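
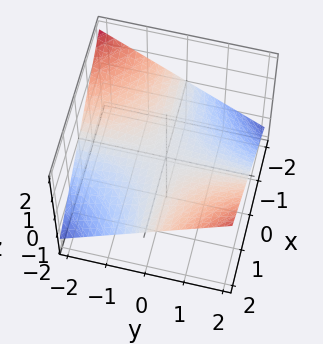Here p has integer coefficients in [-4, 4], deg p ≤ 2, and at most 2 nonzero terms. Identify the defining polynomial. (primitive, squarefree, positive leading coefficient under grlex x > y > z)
(a) The degree is 2 — a hyperbolic paraboloid; a quadric.
(b) Observable constraints: the visible x-axis segment lies entirely on the surface; one z-axis crossing is at z = 0; the visible y-axis segment lies entirely on the surface.
(c) Putting this together gives p.

x*y - 3*z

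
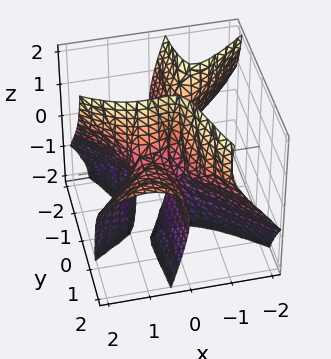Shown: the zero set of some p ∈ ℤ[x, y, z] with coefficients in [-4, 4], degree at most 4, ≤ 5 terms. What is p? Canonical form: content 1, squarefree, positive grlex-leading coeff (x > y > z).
2*x^3 - 2*x*y^2 + 3*x*y*z + y*z^2 - 2*x^2

(a) I count 2 distinct pieces. Treating them together as one polynomial.
(b) deg p = 3. No degree-2 surface has this shape.
(c) Reading off the gridlines: the visible z-axis segment lies entirely on the surface; the visible y-axis segment lies entirely on the surface; it meets the x-axis at x = 1 (among the integer gridlines).
(d) Solving for integer coefficients yields p as stated.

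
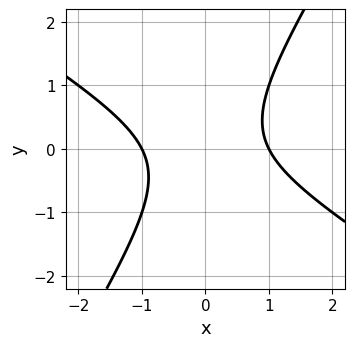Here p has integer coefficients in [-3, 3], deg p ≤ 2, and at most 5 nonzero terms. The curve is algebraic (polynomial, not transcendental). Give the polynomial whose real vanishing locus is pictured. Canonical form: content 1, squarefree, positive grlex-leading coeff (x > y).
First, the degree is 2 — a generic line meets the curve in up to 2 points.
Then, observable constraints: it misses every integer gridline on the y-axis; the x-axis gridline crossings are at x ∈ {-1, 1}.
Finally, solving for integer coefficients yields p as stated.

x^2 + x*y - y^2 - 1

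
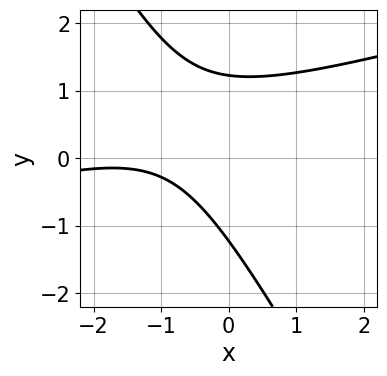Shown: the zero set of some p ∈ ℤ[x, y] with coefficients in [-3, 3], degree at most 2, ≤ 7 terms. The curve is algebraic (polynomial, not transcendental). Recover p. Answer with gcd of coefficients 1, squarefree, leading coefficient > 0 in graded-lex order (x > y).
(a) deg p = 2.
(b) Observable constraints: no x-intercept at any integer in the box.
(c) The integer polynomial consistent with all of this is the stated p.

x^2 - 3*x*y - 2*y^2 + 3*x + 3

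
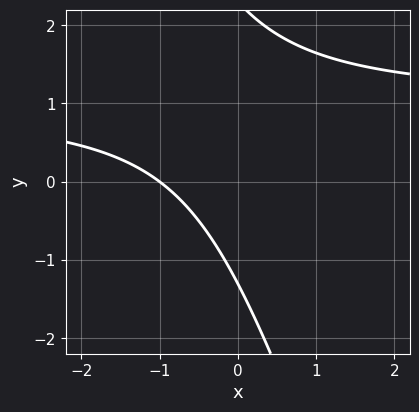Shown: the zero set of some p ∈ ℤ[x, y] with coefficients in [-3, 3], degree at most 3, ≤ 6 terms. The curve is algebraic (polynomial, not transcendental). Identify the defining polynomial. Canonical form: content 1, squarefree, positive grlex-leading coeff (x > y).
3*x*y + y^2 - 3*x - y - 3

deg p = 2. A generic line meets the curve in up to 2 points.
From the axis intercepts and sections: it meets the x-axis at x = -1 (among the integer gridlines).
The integer polynomial consistent with all of this is the stated p.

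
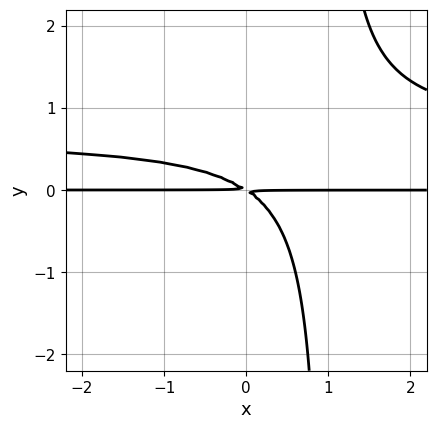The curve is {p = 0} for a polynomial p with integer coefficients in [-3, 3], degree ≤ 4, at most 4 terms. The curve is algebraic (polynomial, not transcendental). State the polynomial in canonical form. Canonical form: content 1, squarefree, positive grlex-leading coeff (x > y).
(a) deg p = 3.
(b) Checking where it meets the axes: every point of the x-axis in the box is on the curve.
(c) Fitting integer coefficients to these (and the overall shape) gives p.

3*x*y^2 - 2*x*y - 3*y^2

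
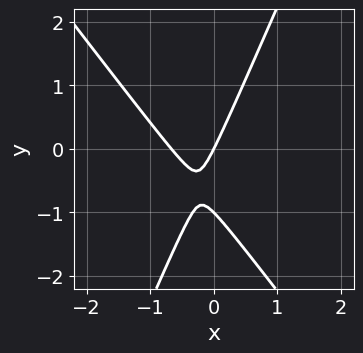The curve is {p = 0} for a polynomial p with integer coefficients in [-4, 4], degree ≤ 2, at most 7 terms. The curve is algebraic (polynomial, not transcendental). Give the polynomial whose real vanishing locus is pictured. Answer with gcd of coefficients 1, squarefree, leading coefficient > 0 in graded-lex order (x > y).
3*x^2 + x*y - y^2 + 2*x - y

1. deg p = 2. No degree-1 curve has this shape.
2. From the visible intercepts: among the integer gridlines, it crosses the y-axis at y ∈ {-1, 0}; it meets the x-axis at x = 0 (among the integer gridlines).
3. Putting this together gives p.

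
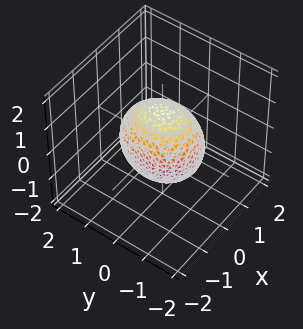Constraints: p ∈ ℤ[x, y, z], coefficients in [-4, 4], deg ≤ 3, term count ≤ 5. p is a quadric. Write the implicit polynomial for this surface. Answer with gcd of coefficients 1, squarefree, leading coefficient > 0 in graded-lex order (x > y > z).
3*x^2 + 2*y^2 + 2*z^2 - 3

1. The degree is 2 — a closed, bounded, convex surface; a quadric.
2. Symmetries: mirror symmetry x ↦ −x ⇒ only even powers of x; the z ↦ −z reflection is a symmetry, so z appears only in even powers; the y ↦ −y reflection is a symmetry, so y appears only in even powers.
3. Checking where it meets the axes: the x-axis gridline crossings are at x ∈ {-1, 1}.
4. Together with the visible shape, these determine p as stated.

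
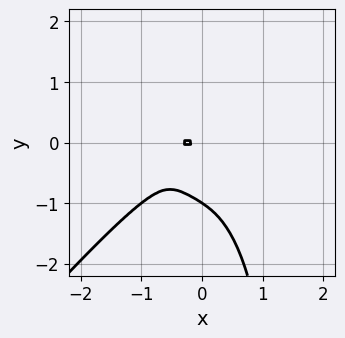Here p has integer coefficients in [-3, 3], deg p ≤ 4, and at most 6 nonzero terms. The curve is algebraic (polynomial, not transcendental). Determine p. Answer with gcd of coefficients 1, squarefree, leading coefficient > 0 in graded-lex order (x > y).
3*x^4 - 2*x*y^3 + x^3 + 3*y^3 + 3*y^2

First, degree: a generic line meets the curve in up to 4 points, so deg p = 4.
Next, checking where it meets the axes: among the integer gridlines, it crosses the y-axis at y ∈ {-1, 0}; it crosses the x-axis at the gridline x = 0.
Finally, these observations pin down the coefficients.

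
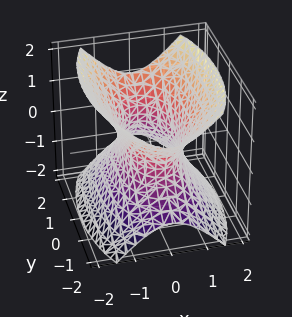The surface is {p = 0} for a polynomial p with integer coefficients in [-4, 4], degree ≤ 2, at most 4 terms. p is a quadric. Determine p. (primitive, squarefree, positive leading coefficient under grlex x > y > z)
3*x^2 + y^2 - 2*z^2 - 2

1. Degree: one connected sheet with a waist; a quadric, so deg p = 2.
2. Symmetries: it's symmetric under y → −y, forcing even powers of y; mirror symmetry z ↦ −z ⇒ only even powers of z; mirror symmetry x ↦ −x ⇒ only even powers of x.
3. From the axis intercepts and sections: the surface avoids every integer z-axis point in the box.
4. Assembling these constraints gives the stated polynomial.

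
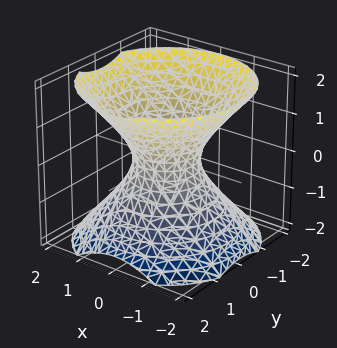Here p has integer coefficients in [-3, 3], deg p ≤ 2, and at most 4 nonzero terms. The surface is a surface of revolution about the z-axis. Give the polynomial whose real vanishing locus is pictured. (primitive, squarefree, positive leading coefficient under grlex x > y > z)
First, degree: a generic line meets the surface in up to 2 points, so deg p = 2.
Then, symmetries: the z-axis is an axis of rotation, so x and y enter only as x² + y².
Next, checking where it meets the axes: a circular section at z = 0 has radius between 0 and 1; the surface avoids every integer z-axis point in the box.
Finally, fitting integer coefficients to these (and the overall shape) gives p.

3*x^2 + 3*y^2 - 3*z^2 - 2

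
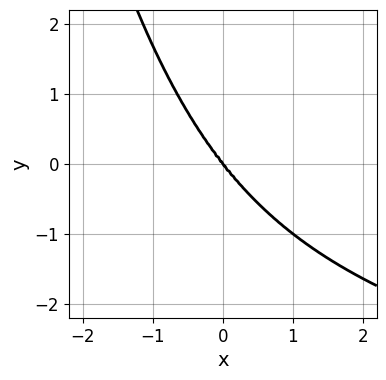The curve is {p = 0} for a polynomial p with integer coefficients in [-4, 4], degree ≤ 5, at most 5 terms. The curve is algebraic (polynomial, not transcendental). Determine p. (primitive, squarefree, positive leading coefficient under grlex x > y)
2*x^2*y^2 - 3*x^3 - 2*x*y^2 - 3*y^3

First, deg p = 4. The shape is more complex than any degree-3 curve.
Next, from the visible intercepts: it crosses the y-axis at the gridline y = 0; one x-axis crossing is at x = 0.
Finally, the integer polynomial consistent with all of this is the stated p.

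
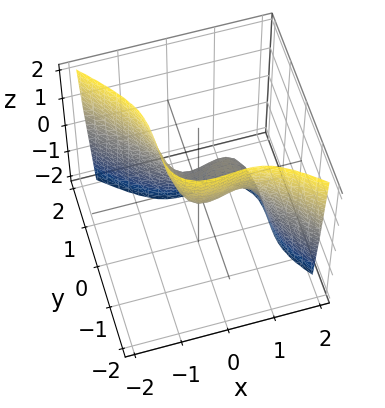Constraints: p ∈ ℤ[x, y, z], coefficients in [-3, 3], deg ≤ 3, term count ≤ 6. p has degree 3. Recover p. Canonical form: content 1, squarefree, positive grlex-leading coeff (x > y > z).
3*x^3 + 3*y^3 - 3*x^2 + 2*z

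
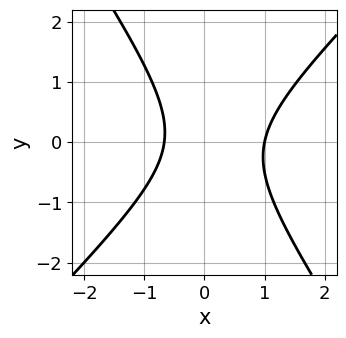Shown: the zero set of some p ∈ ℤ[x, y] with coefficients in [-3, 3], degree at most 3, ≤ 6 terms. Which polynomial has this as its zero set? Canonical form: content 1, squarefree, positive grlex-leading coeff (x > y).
(a) The degree is 2 — no degree-1 curve has this shape.
(b) Reading off the gridlines: it misses every integer gridline on the y-axis; it meets the x-axis at x = 1 (among the integer gridlines).
(c) The integer polynomial consistent with all of this is the stated p.

3*x^2 - x*y - 2*y^2 - x - 2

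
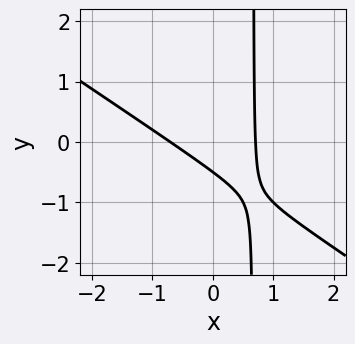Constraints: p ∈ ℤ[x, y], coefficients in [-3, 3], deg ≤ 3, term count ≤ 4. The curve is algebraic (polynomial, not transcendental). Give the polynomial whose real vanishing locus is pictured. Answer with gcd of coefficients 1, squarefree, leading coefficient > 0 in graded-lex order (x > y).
First, degree: no degree-1 curve has this shape, so deg p = 2.
Finally, the integer polynomial consistent with all of this is the stated p.

2*x^2 + 3*x*y - 2*y - 1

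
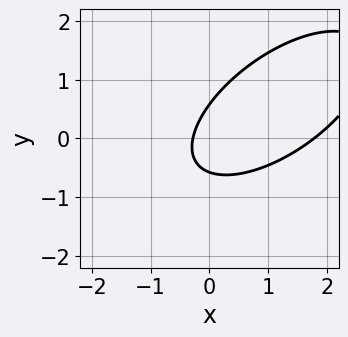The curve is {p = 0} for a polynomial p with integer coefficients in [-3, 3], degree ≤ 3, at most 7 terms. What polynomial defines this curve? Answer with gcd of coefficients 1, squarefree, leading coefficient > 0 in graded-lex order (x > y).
1. The degree is 2 — the shape is more complex than any degree-1 curve.
2. Putting this together gives p.

2*x^2 - 3*x*y + 3*y^2 - 3*x - 1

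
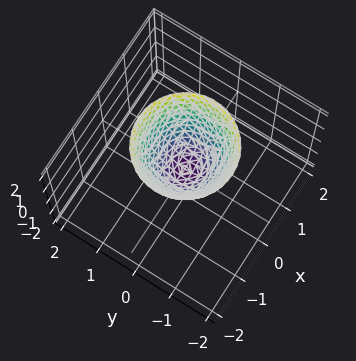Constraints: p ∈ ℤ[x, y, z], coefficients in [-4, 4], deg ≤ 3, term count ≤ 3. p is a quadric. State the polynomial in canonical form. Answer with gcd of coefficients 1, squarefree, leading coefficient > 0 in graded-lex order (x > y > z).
3*x^2 + 3*y^2 - 2*z

(a) The degree is 2 — a single bowl opening along one axis; a quadric.
(b) Symmetries: the z-axis is an axis of rotation, so x and y enter only as x² + y².
(c) Checking where it meets the axes: it crosses the x-axis at the gridline x = 0; a circular section at z = 1 has radius between 0 and 1; it meets the z-axis at z = 0 (among the integer gridlines); it crosses the y-axis at the gridline y = 0.
(d) Solving for integer coefficients yields p as stated.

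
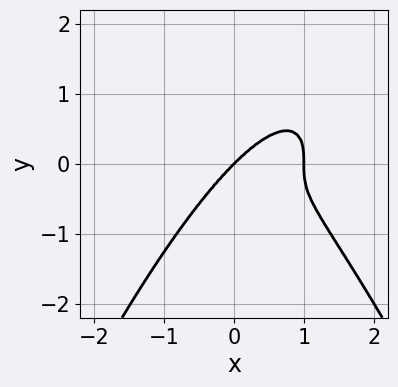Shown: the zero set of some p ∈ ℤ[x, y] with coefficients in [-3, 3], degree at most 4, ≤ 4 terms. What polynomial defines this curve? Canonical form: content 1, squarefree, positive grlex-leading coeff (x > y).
x^4 - x^3 + y^3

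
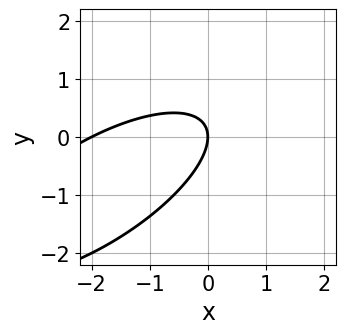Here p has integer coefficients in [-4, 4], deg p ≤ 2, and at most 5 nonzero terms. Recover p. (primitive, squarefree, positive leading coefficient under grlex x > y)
First, the degree is 2 — no degree-1 curve has this shape.
Next, observable constraints: it meets the y-axis at y = 0 (among the integer gridlines); the x-axis gridline crossings are at x ∈ {-2, 0}.
Finally, solving for integer coefficients yields p as stated.

x^2 - 2*x*y + 2*y^2 + 2*x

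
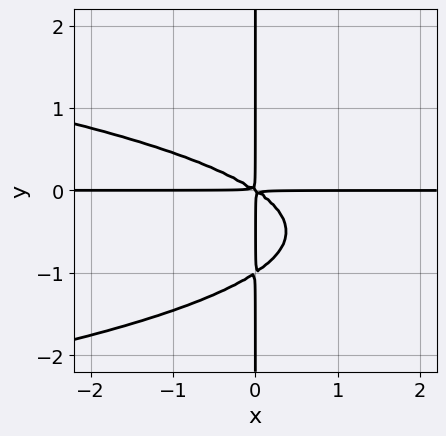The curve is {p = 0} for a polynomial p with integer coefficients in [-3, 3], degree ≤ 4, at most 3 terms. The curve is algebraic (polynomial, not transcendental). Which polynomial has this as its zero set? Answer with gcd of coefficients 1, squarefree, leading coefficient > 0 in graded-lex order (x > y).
3*x*y^3 + 2*x^2*y + 3*x*y^2

First, the degree is 4 — the shape is more complex than any degree-3 curve.
Next, against the integer gridlines: every point of the x-axis in the box is on the curve; every point of the y-axis in the box is on the curve.
Finally, the integer polynomial consistent with all of this is the stated p.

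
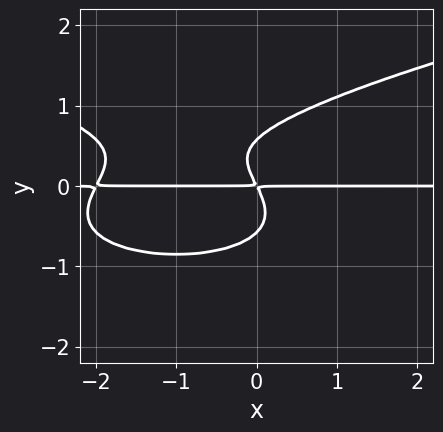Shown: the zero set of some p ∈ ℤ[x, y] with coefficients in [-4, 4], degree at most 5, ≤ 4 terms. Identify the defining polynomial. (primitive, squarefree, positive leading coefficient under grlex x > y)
3*y^4 - x^2*y - 2*x*y - y^2

Degree: a generic line meets the curve in up to 4 points, so deg p = 4.
From the axis intercepts and sections: the visible x-axis segment lies entirely on the curve.
Fitting integer coefficients to these (and the overall shape) gives p.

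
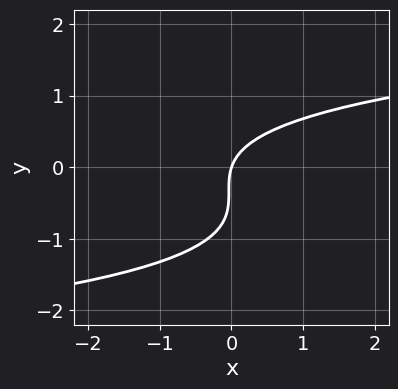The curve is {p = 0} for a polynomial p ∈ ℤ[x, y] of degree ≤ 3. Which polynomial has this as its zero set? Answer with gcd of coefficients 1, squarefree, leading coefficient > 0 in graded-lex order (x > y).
3*y^3 + 3*y^2 - 3*x + y

1. deg p = 3. No degree-2 curve has this shape.
2. Observable constraints: one y-axis crossing is at y = 0; one x-axis crossing is at x = 0.
3. The integer polynomial consistent with all of this is the stated p.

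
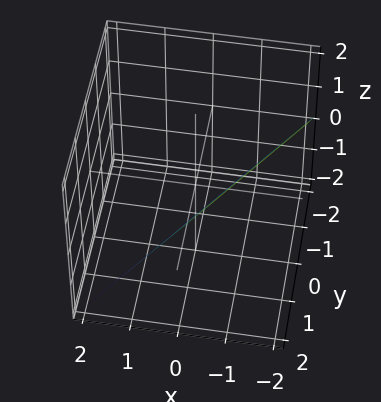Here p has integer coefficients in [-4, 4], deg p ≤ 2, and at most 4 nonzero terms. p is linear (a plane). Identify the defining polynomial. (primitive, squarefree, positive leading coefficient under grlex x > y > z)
3*x - 2*y + 2*z + 2

1. Degree: the surface is flat (a plane), so deg p = 1.
2. Reading off the gridlines: one z-axis crossing is at z = -1; it meets the y-axis at y = 1 (among the integer gridlines).
3. Assembling these constraints gives the stated polynomial.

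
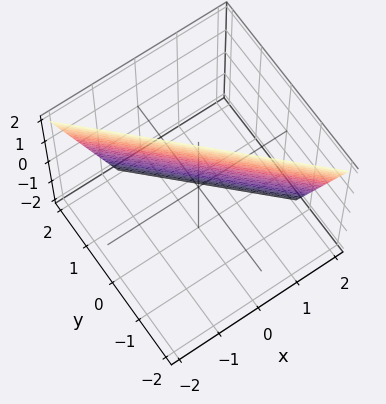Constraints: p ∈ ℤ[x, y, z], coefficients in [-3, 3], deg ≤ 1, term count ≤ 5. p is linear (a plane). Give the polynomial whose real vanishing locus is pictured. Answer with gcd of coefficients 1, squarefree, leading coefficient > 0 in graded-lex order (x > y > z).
1. Degree: every cross-section is a straight line — this is a plane, so deg p = 1.
2. Reading off the gridlines: one z-axis crossing is at z = 2.
3. Matching integer coefficients to the picture gives p.

3*x + 3*y + z - 2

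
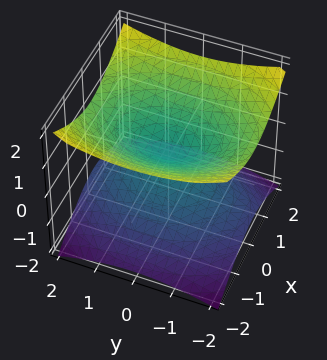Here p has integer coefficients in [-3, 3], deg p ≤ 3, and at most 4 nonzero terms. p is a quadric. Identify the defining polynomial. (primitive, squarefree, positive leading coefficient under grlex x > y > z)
First, deg p = 2.
Then, symmetries: the x ↦ −x reflection is a symmetry, so x appears only in even powers; it's symmetric under y → −y, forcing even powers of y; it's symmetric under z → −z, forcing even powers of z.
Next, from the visible intercepts: one z-axis crossing is at z = 0; one x-axis crossing is at x = 0; it crosses the y-axis at the gridline y = 0.
Finally, assembling these constraints gives the stated polynomial.

2*x^2 + y^2 - 3*z^2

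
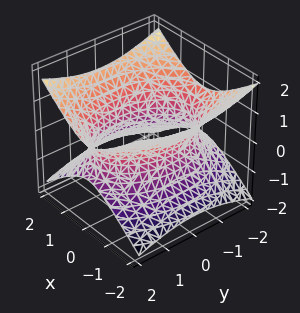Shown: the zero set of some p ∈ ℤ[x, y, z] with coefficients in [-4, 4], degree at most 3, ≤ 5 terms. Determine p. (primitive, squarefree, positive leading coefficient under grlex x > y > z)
2*x^2 + y^2 - 3*z^2 - 3

First, the degree is 2 — an hourglass — one-sheet hyperboloid; a quadric.
Next, symmetries: mirror symmetry z ↦ −z ⇒ only even powers of z; mirror symmetry y ↦ −y ⇒ only even powers of y; mirror symmetry x ↦ −x ⇒ only even powers of x.
Then, checking where it meets the axes: it misses every integer gridline on the z-axis.
Finally, together with the visible shape, these determine p as stated.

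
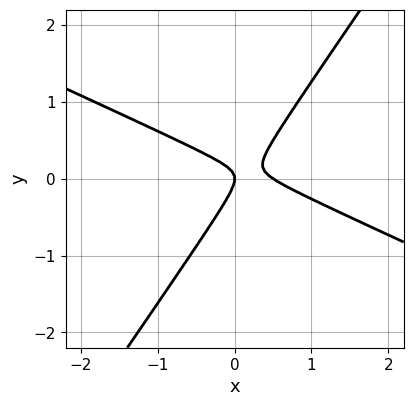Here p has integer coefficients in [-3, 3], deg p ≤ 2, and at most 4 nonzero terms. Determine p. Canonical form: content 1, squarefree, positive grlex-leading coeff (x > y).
1. Degree: no degree-1 curve has this shape, so deg p = 2.
2. Against the integer gridlines: one x-axis crossing is at x = 0; one y-axis crossing is at y = 0.
3. Putting this together gives p.

2*x^2 + 3*x*y - 3*y^2 - x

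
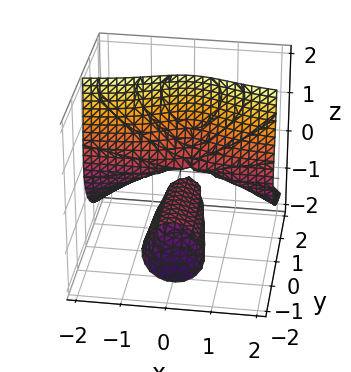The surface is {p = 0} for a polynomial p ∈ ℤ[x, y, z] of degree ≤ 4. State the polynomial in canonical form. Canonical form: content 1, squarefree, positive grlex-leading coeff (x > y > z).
There are 2 components.
deg p = 3.
Checking where it meets the axes: every point of the x-axis in the box is on the surface; every point of the y-axis in the box is on the surface.
Assembling these constraints gives the stated polynomial.

3*x^2*y + z^3 - x*y + 3*y*z - 3*z^2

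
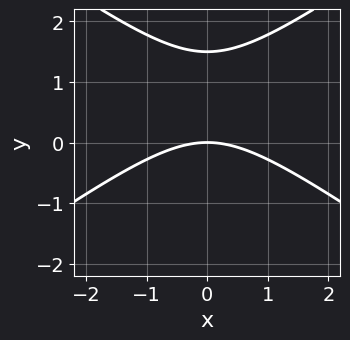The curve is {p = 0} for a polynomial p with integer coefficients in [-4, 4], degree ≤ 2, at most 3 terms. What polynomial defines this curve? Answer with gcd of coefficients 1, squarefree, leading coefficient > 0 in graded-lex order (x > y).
First, degree: no degree-1 curve has this shape, so deg p = 2.
Next, symmetries: the x ↦ −x reflection is a symmetry, so x appears only in even powers.
Next, reading off the gridlines: it crosses the x-axis at the gridline x = 0; it crosses the y-axis at the gridline y = 0.
Finally, together with the visible shape, these determine p as stated.

x^2 - 2*y^2 + 3*y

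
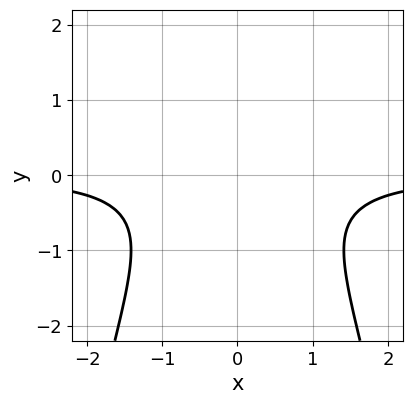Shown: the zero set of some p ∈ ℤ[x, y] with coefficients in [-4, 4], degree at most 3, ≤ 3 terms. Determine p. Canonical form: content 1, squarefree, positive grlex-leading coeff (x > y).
x^2*y + y^2 + 1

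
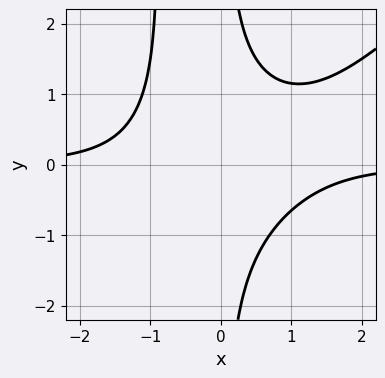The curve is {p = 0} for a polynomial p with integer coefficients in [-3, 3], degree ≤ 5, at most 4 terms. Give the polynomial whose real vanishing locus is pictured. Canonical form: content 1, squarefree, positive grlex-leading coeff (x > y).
deg p = 4. The shape is more complex than any degree-3 curve.
Checking where it meets the axes: no y-intercept at any integer in the box; it misses every integer gridline on the x-axis.
Putting this together gives p.

2*x^3*y - 2*x^2*y^2 - 2*x*y^2 + 3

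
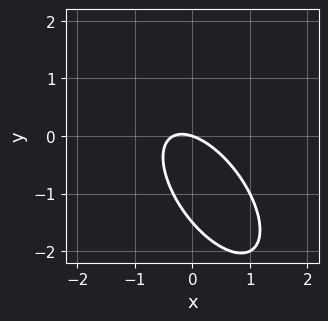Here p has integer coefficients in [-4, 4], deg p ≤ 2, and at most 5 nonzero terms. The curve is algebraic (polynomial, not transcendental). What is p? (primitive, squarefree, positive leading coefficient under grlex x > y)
The degree is 2 — the shape is more complex than any degree-1 curve.
Reading off the gridlines: one y-axis crossing is at y = 0; one x-axis crossing is at x = 0.
Putting this together gives p.

3*x^2 + 3*x*y + 2*y^2 + x + 3*y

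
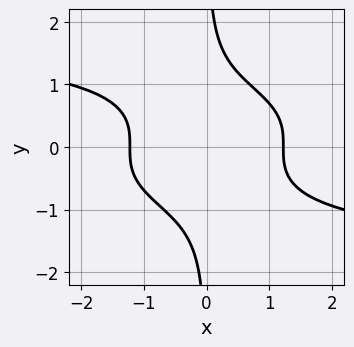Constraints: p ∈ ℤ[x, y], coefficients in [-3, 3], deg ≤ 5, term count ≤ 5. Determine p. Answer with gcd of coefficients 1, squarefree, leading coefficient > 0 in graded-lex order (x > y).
First, degree: the shape is more complex than any degree-3 curve, so deg p = 4.
Then, against the integer gridlines: it misses every integer gridline on the y-axis.
Finally, matching integer coefficients to the picture gives p.

3*x*y^3 + 2*x^2 - 3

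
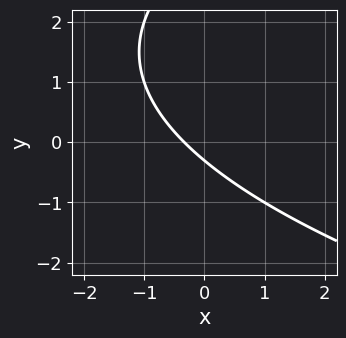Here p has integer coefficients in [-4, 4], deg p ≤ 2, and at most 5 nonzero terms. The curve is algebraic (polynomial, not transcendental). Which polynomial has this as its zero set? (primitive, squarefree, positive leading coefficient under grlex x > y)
y^2 - 3*x - 3*y - 1

1. deg p = 2. The shape is more complex than any degree-1 curve.
2. Matching integer coefficients to the picture gives p.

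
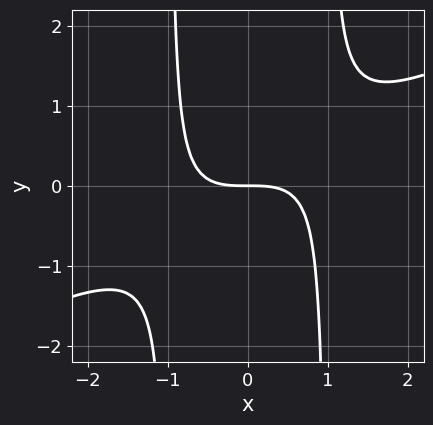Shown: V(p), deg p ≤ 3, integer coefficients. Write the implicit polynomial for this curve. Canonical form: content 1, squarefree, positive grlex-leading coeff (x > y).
1. Degree: a generic line meets the curve in up to 3 points, so deg p = 3.
2. Against the integer gridlines: it meets the y-axis at y = 0 (among the integer gridlines); one x-axis crossing is at x = 0.
3. Together with the visible shape, these determine p as stated.

x^3 - 2*x^2*y + 2*y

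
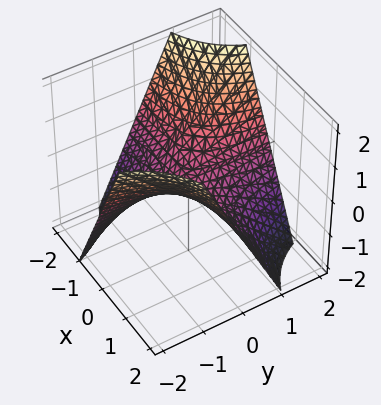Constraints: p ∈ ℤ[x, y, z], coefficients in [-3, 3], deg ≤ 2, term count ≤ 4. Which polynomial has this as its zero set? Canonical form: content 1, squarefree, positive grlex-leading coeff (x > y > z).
x*y + z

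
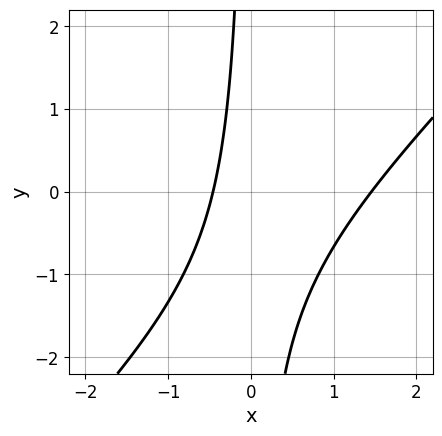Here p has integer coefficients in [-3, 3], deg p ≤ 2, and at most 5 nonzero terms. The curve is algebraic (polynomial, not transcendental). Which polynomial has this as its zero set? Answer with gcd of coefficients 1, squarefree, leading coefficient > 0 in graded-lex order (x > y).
3*x^2 - 3*x*y - 3*x - 2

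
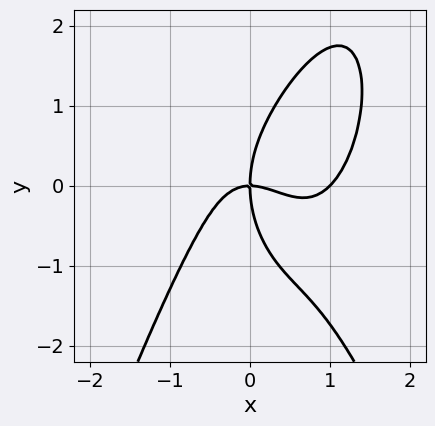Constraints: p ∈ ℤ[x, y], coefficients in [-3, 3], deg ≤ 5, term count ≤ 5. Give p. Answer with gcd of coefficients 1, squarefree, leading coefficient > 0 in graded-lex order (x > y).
1. The degree is 4 — the shape is more complex than any degree-3 curve.
2. Checking where it meets the axes: the x-axis gridline crossings are at x ∈ {0, 1}; one y-axis crossing is at y = 0.
3. Putting this together gives p.

3*x^4 - 3*x^3 + y^3 - 3*x*y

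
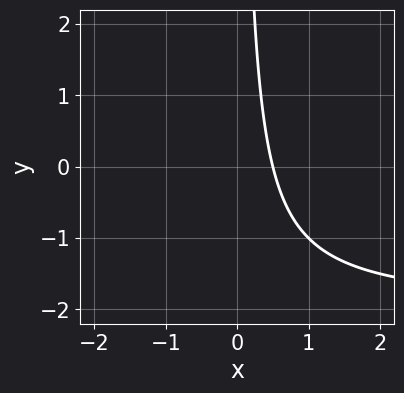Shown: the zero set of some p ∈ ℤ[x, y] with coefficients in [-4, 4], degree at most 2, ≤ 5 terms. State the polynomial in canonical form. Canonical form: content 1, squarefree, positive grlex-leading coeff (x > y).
x*y + 2*x - 1

Degree: the shape is more complex than any degree-1 curve, so deg p = 2.
From the axis intercepts and sections: no y-intercept at any integer in the box.
Assembling these constraints gives the stated polynomial.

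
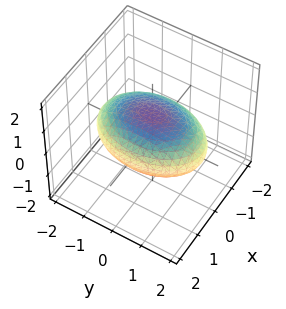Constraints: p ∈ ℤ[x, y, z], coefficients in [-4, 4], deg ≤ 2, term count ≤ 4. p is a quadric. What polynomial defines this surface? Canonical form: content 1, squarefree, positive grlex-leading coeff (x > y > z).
2*x^2 + y^2 + 3*z^2 - 3

1. deg p = 2.
2. Symmetries: it's symmetric under x → −x, forcing even powers of x; it's symmetric under y → −y, forcing even powers of y; the z ↦ −z reflection is a symmetry, so z appears only in even powers.
3. Against the integer gridlines: the z-axis gridline crossings are at z ∈ {-1, 1}.
4. These observations pin down the coefficients.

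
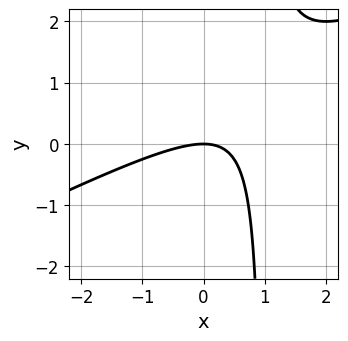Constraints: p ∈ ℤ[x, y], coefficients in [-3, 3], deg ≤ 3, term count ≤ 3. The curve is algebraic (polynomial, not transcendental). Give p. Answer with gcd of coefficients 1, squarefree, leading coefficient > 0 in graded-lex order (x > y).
x^2 - 2*x*y + 2*y

(a) deg p = 2.
(b) From the visible intercepts: it meets the y-axis at y = 0 (among the integer gridlines); one x-axis crossing is at x = 0.
(c) Together with the visible shape, these determine p as stated.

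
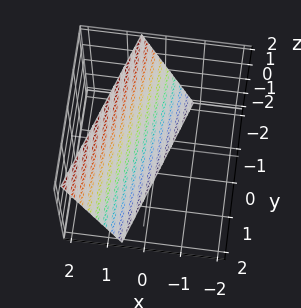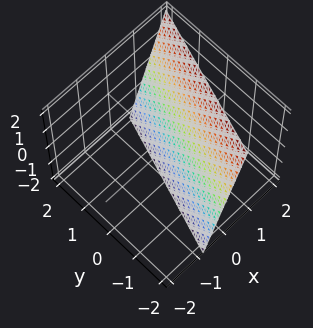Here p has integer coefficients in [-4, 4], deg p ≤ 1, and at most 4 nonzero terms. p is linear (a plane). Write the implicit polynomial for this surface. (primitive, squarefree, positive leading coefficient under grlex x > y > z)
3*x - y - z - 2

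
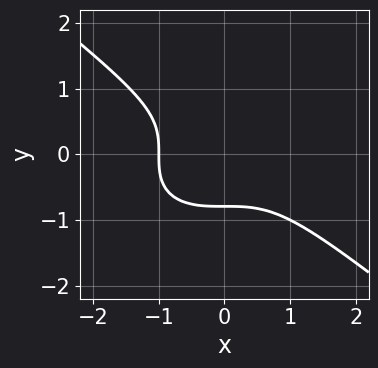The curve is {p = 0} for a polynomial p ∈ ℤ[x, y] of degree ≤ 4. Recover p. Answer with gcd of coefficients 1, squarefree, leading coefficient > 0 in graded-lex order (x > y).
x^3 + 2*y^3 + 1

First, the degree is 3 — no degree-2 curve has this shape.
Next, observable constraints: it crosses the x-axis at the gridline x = -1.
Finally, putting this together gives p.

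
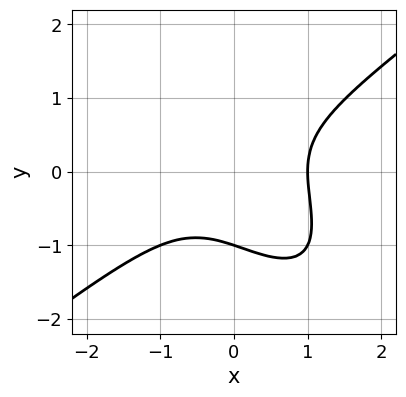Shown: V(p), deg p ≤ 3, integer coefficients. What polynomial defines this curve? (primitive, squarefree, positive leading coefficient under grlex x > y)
The degree is 3 — the shape is more complex than any degree-2 curve.
From the axis intercepts and sections: it crosses the x-axis at the gridline x = 1; it crosses the y-axis at the gridline y = -1.
Together with the visible shape, these determine p as stated.

x^3 - x*y^2 - y^3 - 1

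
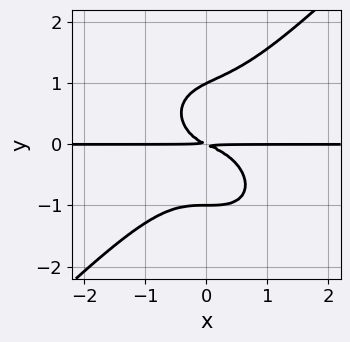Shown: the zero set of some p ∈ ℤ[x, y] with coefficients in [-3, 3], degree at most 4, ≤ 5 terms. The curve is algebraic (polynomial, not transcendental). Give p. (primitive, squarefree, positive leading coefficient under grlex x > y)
First, degree: a generic line meets the curve in up to 4 points, so deg p = 4.
Then, observable constraints: the visible x-axis segment lies entirely on the curve; the y-axis gridline crossings are at y ∈ {-1, 1}.
Finally, matching integer coefficients to the picture gives p.

2*x^3*y - 2*y^4 + x*y^2 + x*y + 2*y^2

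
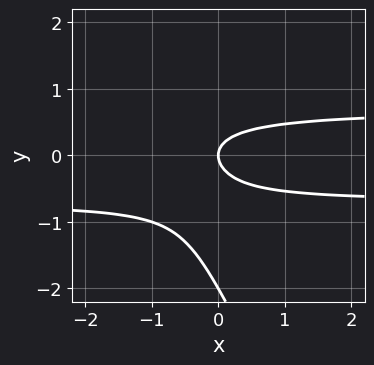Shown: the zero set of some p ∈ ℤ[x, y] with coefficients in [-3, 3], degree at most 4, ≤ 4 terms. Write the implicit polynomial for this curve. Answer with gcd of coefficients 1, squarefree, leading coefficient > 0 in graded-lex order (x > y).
1. The degree is 3 — no degree-2 curve has this shape.
2. Checking where it meets the axes: the y-axis gridline crossings are at y ∈ {-2, 0}; it meets the x-axis at x = 0 (among the integer gridlines).
3. Fitting integer coefficients to these (and the overall shape) gives p.

2*x*y^2 + y^3 + 2*y^2 - x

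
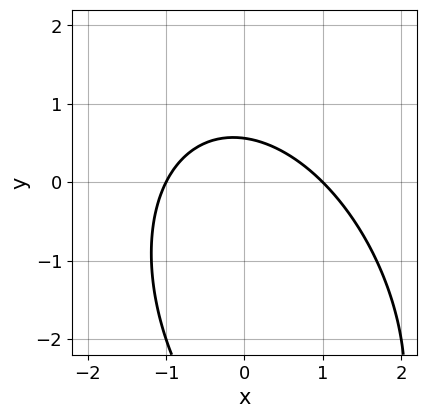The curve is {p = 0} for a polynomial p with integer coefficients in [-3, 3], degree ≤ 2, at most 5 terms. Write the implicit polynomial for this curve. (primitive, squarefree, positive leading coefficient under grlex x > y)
2*x^2 + x*y + y^2 + 3*y - 2

deg p = 2. A generic line meets the curve in up to 2 points.
Checking where it meets the axes: the x-axis gridline crossings are at x ∈ {-1, 1}.
The integer polynomial consistent with all of this is the stated p.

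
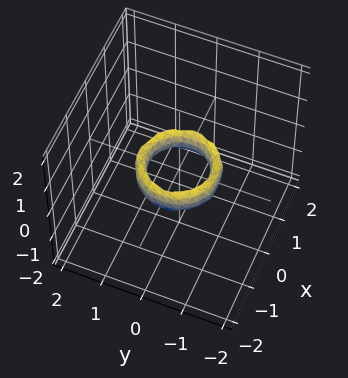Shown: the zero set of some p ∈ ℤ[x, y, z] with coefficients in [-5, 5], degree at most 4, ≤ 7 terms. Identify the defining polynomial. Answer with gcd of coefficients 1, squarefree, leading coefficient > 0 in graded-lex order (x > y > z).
2*x^4 + 4*x^2*y^2 + 2*y^4 - 3*x^2 - 3*y^2 + z^2 + 1

(a) The degree is 4 — a generic line meets the surface in up to 4 points.
(b) Symmetries: every cross-section ⟂ z is a circle, so x, y appear only via x² + y².
(c) From the visible intercepts: a circular section at z = 0 has radius between 0 and 1; the y-axis gridline crossings are at y ∈ {-1, 1}.
(d) These observations pin down the coefficients.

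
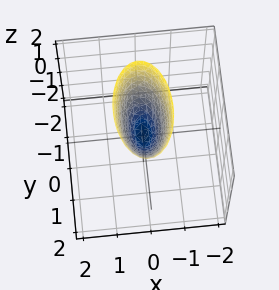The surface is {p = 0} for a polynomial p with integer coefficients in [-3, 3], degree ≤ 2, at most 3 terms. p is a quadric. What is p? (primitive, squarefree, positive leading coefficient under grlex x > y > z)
1. Degree: a paraboloid; a quadric, so deg p = 2.
2. Symmetries: mirror symmetry y ↦ −y ⇒ only even powers of y; the x ↦ −x reflection is a symmetry, so x appears only in even powers.
3. Reading off the gridlines: one z-axis crossing is at z = 0; one x-axis crossing is at x = 0; it crosses the y-axis at the gridline y = 0.
4. Fitting integer coefficients to these (and the overall shape) gives p.

3*x^2 + y^2 - z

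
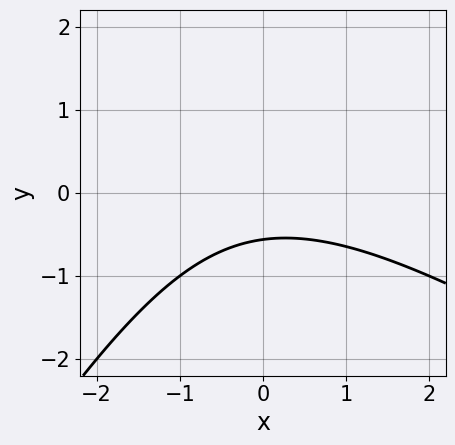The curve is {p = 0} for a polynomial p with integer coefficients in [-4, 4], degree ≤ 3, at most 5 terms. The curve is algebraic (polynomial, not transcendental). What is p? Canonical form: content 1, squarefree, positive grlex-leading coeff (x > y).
x^2 + x*y - y^2 + 3*y + 2

The degree is 2 — a generic line meets the curve in up to 2 points.
Reading off the gridlines: it misses every integer gridline on the x-axis.
Together with the visible shape, these determine p as stated.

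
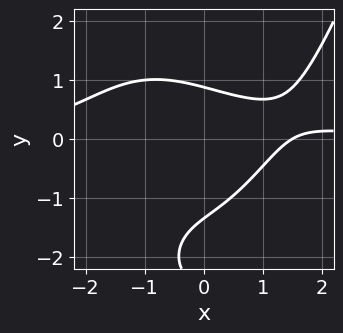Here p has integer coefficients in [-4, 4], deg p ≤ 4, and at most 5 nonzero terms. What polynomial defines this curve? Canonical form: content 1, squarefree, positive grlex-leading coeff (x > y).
1. deg p = 4. No degree-3 curve has this shape.
2. Solving for integer coefficients yields p as stated.

x^3*y - y^3 - 3*y^2 - 2*x + 3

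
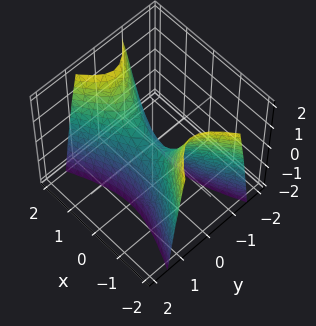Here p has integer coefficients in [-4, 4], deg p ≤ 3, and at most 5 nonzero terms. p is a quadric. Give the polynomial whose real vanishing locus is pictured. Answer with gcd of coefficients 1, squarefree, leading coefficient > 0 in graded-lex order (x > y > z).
1. Degree: a saddle surface; a quadric, so deg p = 2.
2. Symmetries: it's symmetric under x → −x, forcing even powers of x; the y ↦ −y reflection is a symmetry, so y appears only in even powers.
3. Reading off the gridlines: it crosses the z-axis at the gridline z = 0; it crosses the x-axis at the gridline x = 0; one y-axis crossing is at y = 0.
4. Solving for integer coefficients yields p as stated.

x^2 - 3*y^2 - z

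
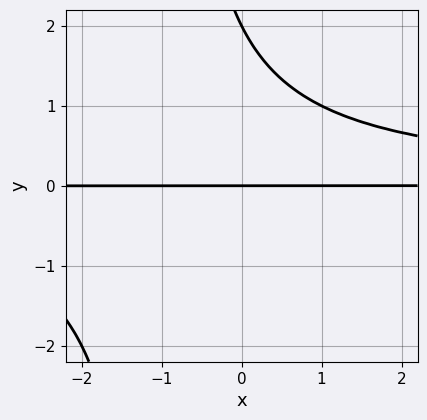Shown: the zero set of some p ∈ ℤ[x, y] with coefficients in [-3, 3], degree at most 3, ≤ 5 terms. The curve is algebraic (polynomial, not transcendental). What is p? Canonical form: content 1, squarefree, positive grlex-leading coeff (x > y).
Degree: a generic line meets the curve in up to 3 points, so deg p = 3.
Reading off the gridlines: the visible x-axis segment lies entirely on the curve; the y-axis gridline crossings are at y ∈ {0, 2}.
Solving for integer coefficients yields p as stated.

x*y^2 + y^2 - 2*y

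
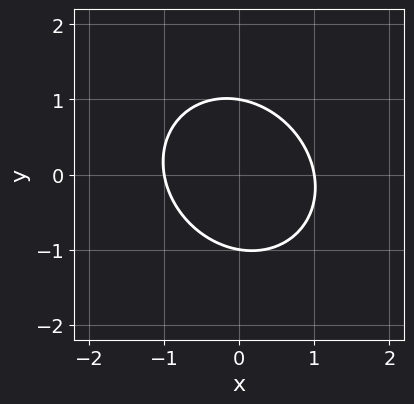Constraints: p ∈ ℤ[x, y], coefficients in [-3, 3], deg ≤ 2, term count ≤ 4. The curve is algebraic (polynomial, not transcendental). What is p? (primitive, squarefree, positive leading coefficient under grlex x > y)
(a) Degree: the shape is more complex than any degree-1 curve, so deg p = 2.
(b) Observable constraints: among the integer gridlines, it crosses the x-axis at x ∈ {-1, 1}; among the integer gridlines, it crosses the y-axis at y ∈ {-1, 1}.
(c) Matching integer coefficients to the picture gives p.

3*x^2 + x*y + 3*y^2 - 3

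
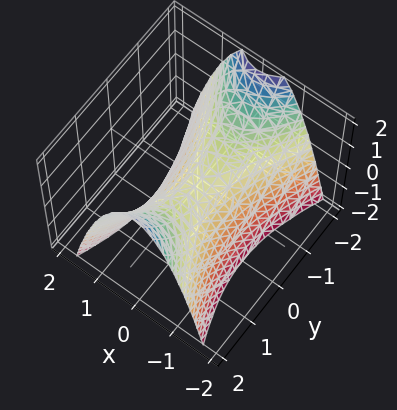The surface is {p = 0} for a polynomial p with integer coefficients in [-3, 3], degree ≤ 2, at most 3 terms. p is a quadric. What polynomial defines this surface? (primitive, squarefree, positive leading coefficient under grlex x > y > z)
First, degree: a saddle surface; a quadric, so deg p = 2.
Then, symmetries: mirror symmetry x ↦ −x ⇒ only even powers of x; it's symmetric under y → −y, forcing even powers of y.
Next, from the visible intercepts: it crosses the z-axis at the gridline z = 0; it meets the x-axis at x = 0 (among the integer gridlines).
Finally, together with the visible shape, these determine p as stated.

3*x^2 - y^2 + 2*z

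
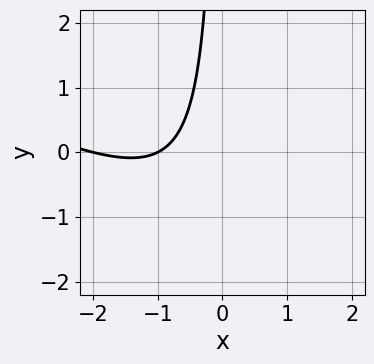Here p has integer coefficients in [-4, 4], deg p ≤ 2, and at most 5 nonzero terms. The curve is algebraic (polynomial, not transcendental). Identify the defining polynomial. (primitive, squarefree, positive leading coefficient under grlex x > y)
deg p = 2. No degree-1 curve has this shape.
From the axis intercepts and sections: no y-intercept at any integer in the box; among the integer gridlines, it crosses the x-axis at x ∈ {-2, -1}.
These observations pin down the coefficients.

x^2 + 2*x*y + 3*x + 2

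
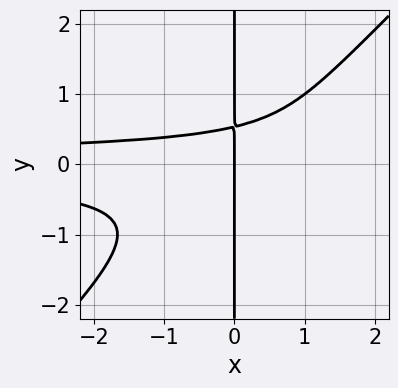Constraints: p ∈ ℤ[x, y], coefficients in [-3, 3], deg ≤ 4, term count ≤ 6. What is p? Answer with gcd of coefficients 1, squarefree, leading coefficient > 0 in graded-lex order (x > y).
The degree is 4 — a generic line meets the curve in up to 4 points.
From the axis intercepts and sections: the visible y-axis segment lies entirely on the curve; it crosses the x-axis at the gridline x = 0.
Solving for integer coefficients yields p as stated.

3*x^2*y^2 - 3*x*y^3 - x*y + x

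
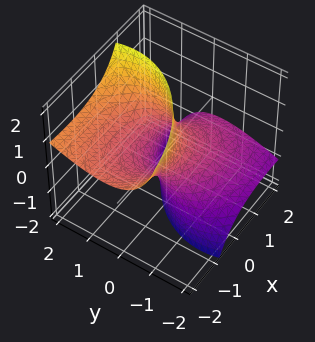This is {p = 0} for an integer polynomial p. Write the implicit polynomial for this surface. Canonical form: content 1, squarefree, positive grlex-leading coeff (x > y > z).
1. Degree: the shape is more complex than any degree-1 surface, so deg p = 2.
2. Checking where it meets the axes: the x-axis gridline crossings are at x ∈ {-1, 1}; the surface avoids every integer z-axis point in the box.
3. Together with the visible shape, these determine p as stated.

x^2 + 3*x*z + 2*y^2 - 3*y*z - 1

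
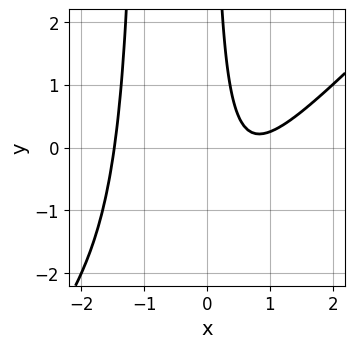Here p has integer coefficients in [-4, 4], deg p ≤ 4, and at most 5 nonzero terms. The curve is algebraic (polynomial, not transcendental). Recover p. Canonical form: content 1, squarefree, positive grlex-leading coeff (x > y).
(a) Degree: the shape is more complex than any degree-2 curve, so deg p = 3.
(b) Reading off the gridlines: no y-intercept at any integer in the box.
(c) Assembling these constraints gives the stated polynomial.

2*x^3 - 2*x^2*y - 2*x*y - 3*x + 2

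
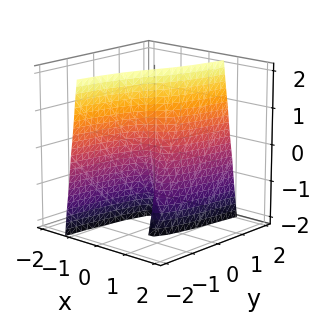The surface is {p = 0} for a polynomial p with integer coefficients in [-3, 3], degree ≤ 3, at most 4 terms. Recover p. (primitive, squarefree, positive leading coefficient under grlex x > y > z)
3*x^3 + x*z - y

First, the degree is 3 — the shape is more complex than any degree-2 surface.
Next, against the integer gridlines: it meets the x-axis at x = 0 (among the integer gridlines); every point of the z-axis in the box is on the surface.
Finally, solving for integer coefficients yields p as stated.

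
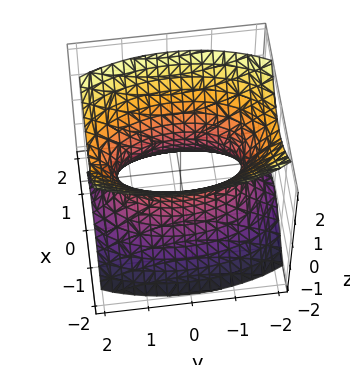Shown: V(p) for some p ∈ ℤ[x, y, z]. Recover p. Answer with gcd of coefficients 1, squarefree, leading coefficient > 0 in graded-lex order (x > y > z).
deg p = 2. One connected sheet with a waist; a quadric.
Symmetries: it's symmetric under z → −z, forcing even powers of z; the x ↦ −x reflection is a symmetry, so x appears only in even powers; the y ↦ −y reflection is a symmetry, so y appears only in even powers.
Reading off the gridlines: it misses every integer gridline on the z-axis.
Fitting integer coefficients to these (and the overall shape) gives p.

3*x^2 + y^2 - 2*z^2 - 2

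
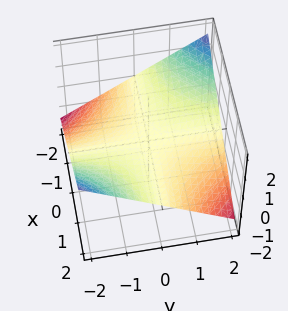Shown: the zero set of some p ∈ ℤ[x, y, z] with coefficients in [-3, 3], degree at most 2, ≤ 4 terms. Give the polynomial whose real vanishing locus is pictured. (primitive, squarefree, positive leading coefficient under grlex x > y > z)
x*y + 3*z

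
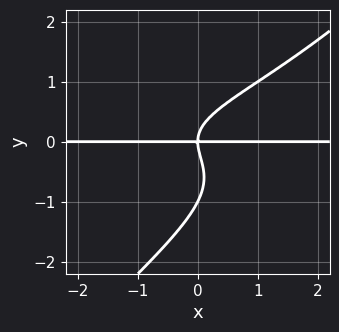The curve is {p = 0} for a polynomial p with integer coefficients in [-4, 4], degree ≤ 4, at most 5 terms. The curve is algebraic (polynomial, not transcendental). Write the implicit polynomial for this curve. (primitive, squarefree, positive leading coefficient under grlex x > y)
The degree is 4 — no degree-3 curve has this shape.
Against the integer gridlines: among the integer gridlines, it crosses the y-axis at y ∈ {-1, 0}; every point of the x-axis in the box is on the curve.
Fitting integer coefficients to these (and the overall shape) gives p.

x*y^3 - y^4 - y^3 + x*y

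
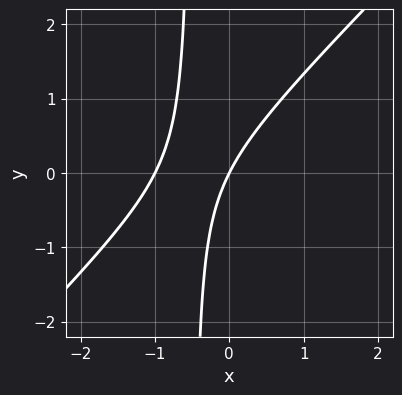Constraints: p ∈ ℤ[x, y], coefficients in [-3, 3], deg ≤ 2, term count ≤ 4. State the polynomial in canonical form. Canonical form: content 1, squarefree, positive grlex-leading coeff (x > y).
2*x^2 - 2*x*y + 2*x - y

(a) Degree: a generic line meets the curve in up to 2 points, so deg p = 2.
(b) Against the integer gridlines: the x-axis gridline crossings are at x ∈ {-1, 0}; it crosses the y-axis at the gridline y = 0.
(c) The integer polynomial consistent with all of this is the stated p.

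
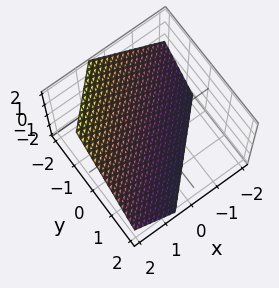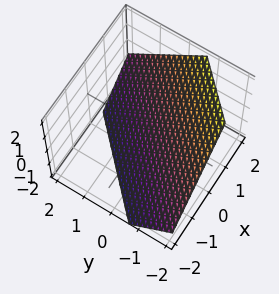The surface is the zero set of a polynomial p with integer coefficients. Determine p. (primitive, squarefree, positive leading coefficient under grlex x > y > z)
3*x - 3*y - 3*z - 2

First, deg p = 1. Every cross-section is a straight line — this is a plane.
Finally, putting this together gives p.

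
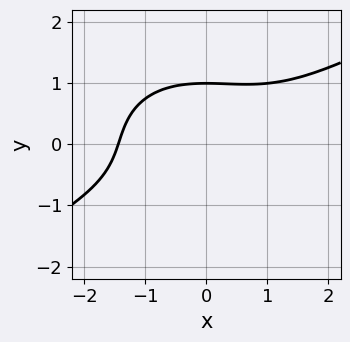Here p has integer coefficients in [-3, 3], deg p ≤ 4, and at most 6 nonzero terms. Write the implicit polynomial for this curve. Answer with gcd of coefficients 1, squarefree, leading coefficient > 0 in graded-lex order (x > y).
x^3 - x^2*y - 3*y^3 + 3

(a) The degree is 3 — the shape is more complex than any degree-2 curve.
(b) From the axis intercepts and sections: it crosses the y-axis at the gridline y = 1.
(c) Matching integer coefficients to the picture gives p.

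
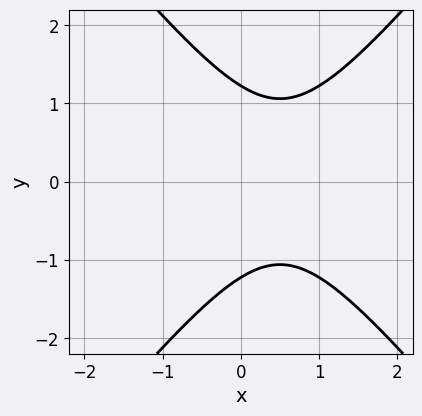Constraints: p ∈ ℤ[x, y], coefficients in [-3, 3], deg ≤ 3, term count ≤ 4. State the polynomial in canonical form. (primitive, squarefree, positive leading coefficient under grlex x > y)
3*x^2 - 2*y^2 - 3*x + 3

(a) Degree: a generic line meets the curve in up to 2 points, so deg p = 2.
(b) Symmetries: mirror symmetry y ↦ −y ⇒ only even powers of y.
(c) Against the integer gridlines: the curve avoids every integer x-axis point in the box.
(d) Fitting integer coefficients to these (and the overall shape) gives p.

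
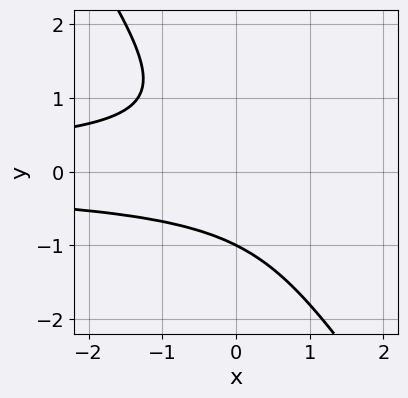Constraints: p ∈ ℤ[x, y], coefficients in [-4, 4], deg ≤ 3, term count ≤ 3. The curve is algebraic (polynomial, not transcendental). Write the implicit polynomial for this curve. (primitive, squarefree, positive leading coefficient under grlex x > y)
3*x*y^2 + 2*y^3 + 2

(a) Degree: a generic line meets the curve in up to 3 points, so deg p = 3.
(b) From the visible intercepts: it crosses the y-axis at the gridline y = -1; the curve avoids every integer x-axis point in the box.
(c) These observations pin down the coefficients.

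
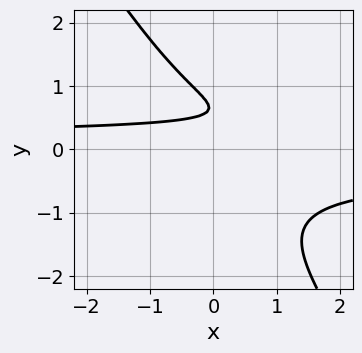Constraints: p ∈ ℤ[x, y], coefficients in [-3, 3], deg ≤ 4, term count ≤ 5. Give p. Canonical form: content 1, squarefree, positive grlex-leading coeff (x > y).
(a) Degree: the shape is more complex than any degree-3 curve, so deg p = 4.
(b) Reading off the gridlines: no y-intercept at any integer in the box; no x-intercept at any integer in the box.
(c) Matching integer coefficients to the picture gives p.

3*x*y^3 + 2*y^4 - 2*y + 1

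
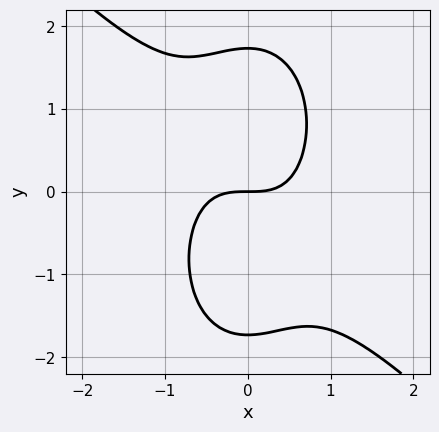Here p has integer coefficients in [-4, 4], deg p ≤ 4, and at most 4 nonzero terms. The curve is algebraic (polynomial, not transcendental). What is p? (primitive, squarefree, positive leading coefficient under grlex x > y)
3*x^3 + 2*x^2*y + y^3 - 3*y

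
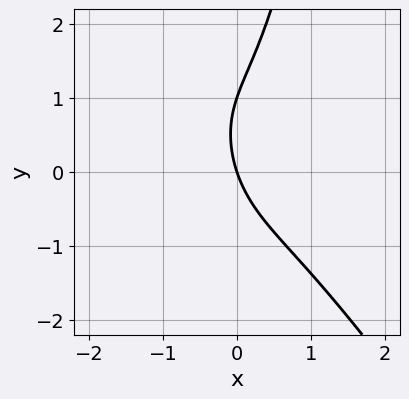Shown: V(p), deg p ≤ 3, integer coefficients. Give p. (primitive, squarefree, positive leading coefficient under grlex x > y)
3*x^3 + 2*x^2*y - y^2 + 3*x + y

1. The degree is 3 — the shape is more complex than any degree-2 curve.
2. Checking where it meets the axes: the y-axis gridline crossings are at y ∈ {0, 1}; one x-axis crossing is at x = 0.
3. Matching integer coefficients to the picture gives p.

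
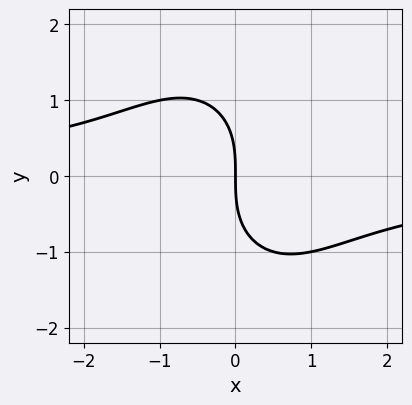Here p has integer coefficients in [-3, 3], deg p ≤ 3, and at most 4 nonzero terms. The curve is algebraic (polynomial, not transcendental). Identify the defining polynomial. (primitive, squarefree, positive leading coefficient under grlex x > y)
First, degree: a generic line meets the curve in up to 3 points, so deg p = 3.
Next, observable constraints: it crosses the y-axis at the gridline y = 0; it crosses the x-axis at the gridline x = 0.
Finally, the integer polynomial consistent with all of this is the stated p.

2*x^2*y + y^3 + 3*x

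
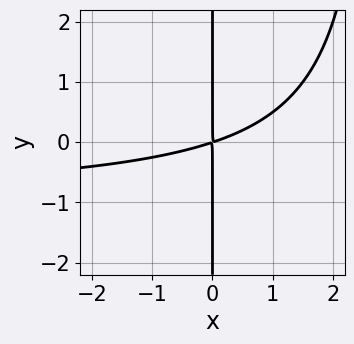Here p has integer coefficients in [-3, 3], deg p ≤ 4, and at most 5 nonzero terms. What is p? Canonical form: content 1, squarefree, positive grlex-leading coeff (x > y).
x^2*y + x^2 - 3*x*y

1. deg p = 3. No degree-2 curve has this shape.
2. From the axis intercepts and sections: every point of the y-axis in the box is on the curve.
3. Fitting integer coefficients to these (and the overall shape) gives p.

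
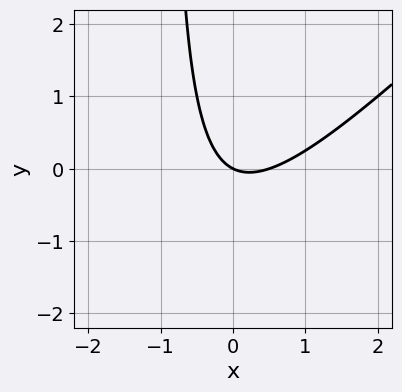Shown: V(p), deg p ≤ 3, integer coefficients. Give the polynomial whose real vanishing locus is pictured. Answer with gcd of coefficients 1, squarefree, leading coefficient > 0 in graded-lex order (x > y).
2*x^2 - 2*x*y - x - 2*y

1. deg p = 2. The shape is more complex than any degree-1 curve.
2. Reading off the gridlines: it meets the y-axis at y = 0 (among the integer gridlines); it meets the x-axis at x = 0 (among the integer gridlines).
3. Solving for integer coefficients yields p as stated.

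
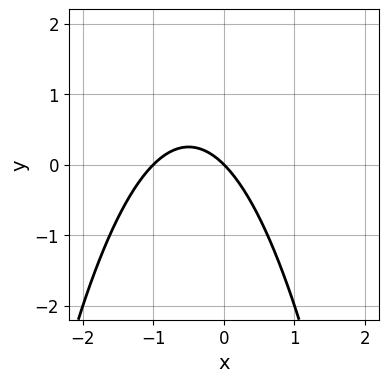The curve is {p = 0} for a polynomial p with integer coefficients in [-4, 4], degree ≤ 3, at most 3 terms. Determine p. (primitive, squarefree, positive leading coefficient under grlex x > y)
x^2 + x + y

First, the degree is 2 — the shape is more complex than any degree-1 curve.
Next, reading off the gridlines: among the integer gridlines, it crosses the x-axis at x ∈ {-1, 0}; it crosses the y-axis at the gridline y = 0.
Finally, fitting integer coefficients to these (and the overall shape) gives p.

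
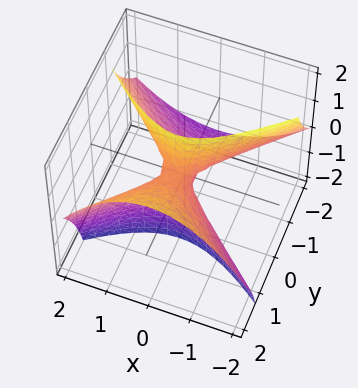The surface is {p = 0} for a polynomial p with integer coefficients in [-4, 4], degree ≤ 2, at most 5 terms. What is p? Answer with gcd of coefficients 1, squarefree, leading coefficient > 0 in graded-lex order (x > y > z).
2*x^2 - 2*y^2 + 3*y*z - z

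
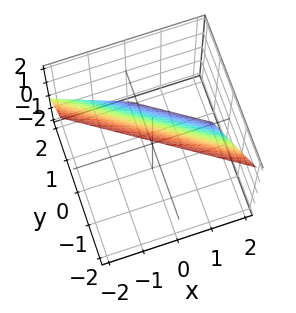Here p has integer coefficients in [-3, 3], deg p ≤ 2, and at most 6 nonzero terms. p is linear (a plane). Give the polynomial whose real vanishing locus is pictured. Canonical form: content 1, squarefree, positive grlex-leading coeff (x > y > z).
2*x + 3*y + 2*z - 2

(a) Degree: every cross-section is a straight line — this is a plane, so deg p = 1.
(b) From the axis intercepts and sections: it crosses the z-axis at the gridline z = 1; it crosses the x-axis at the gridline x = 1.
(c) The integer polynomial consistent with all of this is the stated p.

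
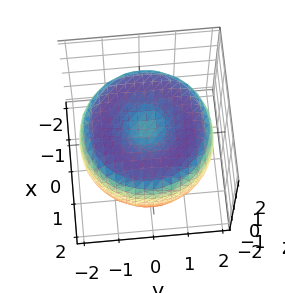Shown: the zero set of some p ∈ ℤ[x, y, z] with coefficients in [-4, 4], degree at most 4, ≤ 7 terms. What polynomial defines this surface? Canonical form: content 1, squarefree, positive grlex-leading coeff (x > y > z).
First, the degree is 4 — no degree-3 surface has this shape.
Then, by symmetry, the surface is invariant under rotation about z: p = q(x² + y², z).
Next, from the visible intercepts: a circular section at z = 0 has radius between 1 and 2.
Finally, putting this together gives p.

x^4 + 2*x^2*y^2 + y^4 - 3*x^2 - 3*y^2 + 3*z^2 - 2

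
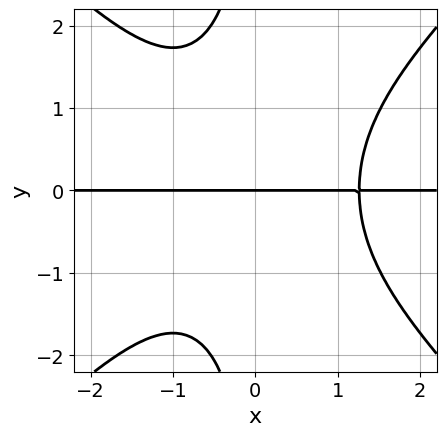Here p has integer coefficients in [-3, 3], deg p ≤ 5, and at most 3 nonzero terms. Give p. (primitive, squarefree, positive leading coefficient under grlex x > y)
1. The degree is 4 — a generic line meets the curve in up to 4 points.
2. Checking where it meets the axes: every point of the x-axis in the box is on the curve; it crosses the y-axis at the gridline y = 0.
3. Matching integer coefficients to the picture gives p.

x^3*y - x*y^3 - 2*y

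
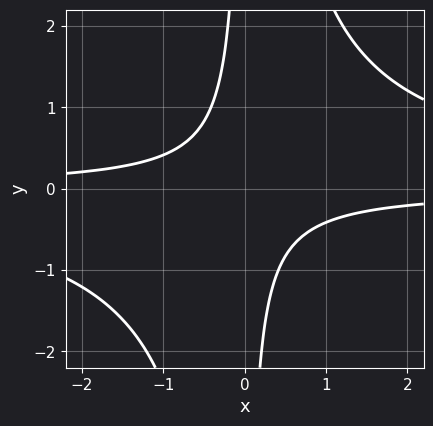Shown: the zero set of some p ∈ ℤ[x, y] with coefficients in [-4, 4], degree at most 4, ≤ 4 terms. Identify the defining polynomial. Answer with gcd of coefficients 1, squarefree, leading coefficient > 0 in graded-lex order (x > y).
Degree: a generic line meets the curve in up to 4 points, so deg p = 4.
Observable constraints: the curve avoids every integer y-axis point in the box; no x-intercept at any integer in the box.
The integer polynomial consistent with all of this is the stated p.

x^2*y^2 - 2*x*y - 1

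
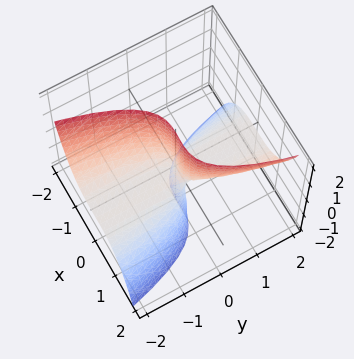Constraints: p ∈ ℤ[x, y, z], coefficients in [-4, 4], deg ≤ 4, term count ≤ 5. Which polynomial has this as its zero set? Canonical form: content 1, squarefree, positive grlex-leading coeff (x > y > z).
(a) deg p = 3. A generic line meets the surface in up to 3 points.
(b) Reading off the gridlines: the visible z-axis segment lies entirely on the surface; every point of the y-axis in the box is on the surface.
(c) Matching integer coefficients to the picture gives p.

2*x^3 - x^2 - 2*y*z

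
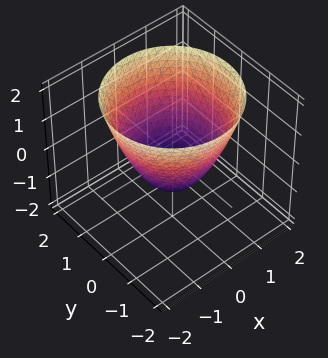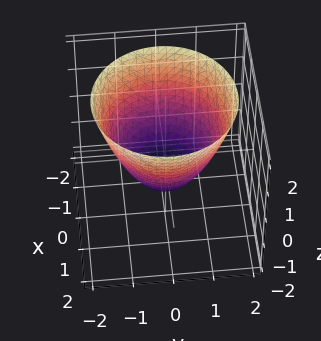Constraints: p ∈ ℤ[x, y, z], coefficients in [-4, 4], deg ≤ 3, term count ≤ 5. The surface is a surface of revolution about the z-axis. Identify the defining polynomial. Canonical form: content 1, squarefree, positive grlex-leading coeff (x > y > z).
x^2 + y^2 - z - 1

1. Degree: no degree-1 surface has this shape, so deg p = 2.
2. Symmetries: the surface is invariant under rotation about z: p = q(x² + y², z).
3. Observable constraints: a circular section at z = 0 has radius exactly 1; the y-axis gridline crossings are at y ∈ {-1, 1}; the x-axis gridline crossings are at x ∈ {-1, 1}.
4. These observations pin down the coefficients. Check: (0, 0, -1) on the z-axis lies on the surface, and p(0, 0, -1) = 0. ✓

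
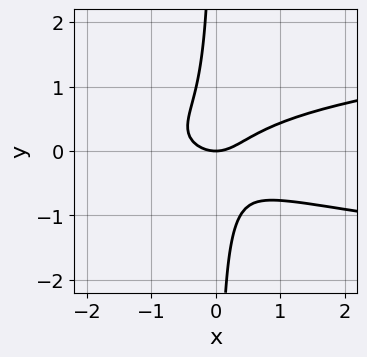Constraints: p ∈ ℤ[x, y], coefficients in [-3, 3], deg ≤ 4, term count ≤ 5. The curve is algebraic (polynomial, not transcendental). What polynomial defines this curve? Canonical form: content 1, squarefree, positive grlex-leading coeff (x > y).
1. Degree: the shape is more complex than any degree-2 curve, so deg p = 3.
2. Observable constraints: one y-axis crossing is at y = 0; it meets the x-axis at x = 0 (among the integer gridlines).
3. Matching integer coefficients to the picture gives p.

3*x*y^2 - x^2 + y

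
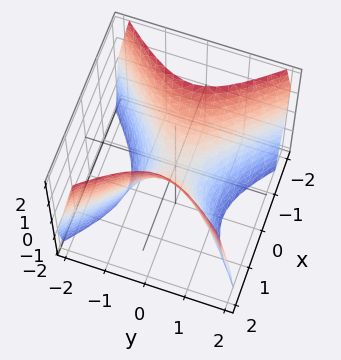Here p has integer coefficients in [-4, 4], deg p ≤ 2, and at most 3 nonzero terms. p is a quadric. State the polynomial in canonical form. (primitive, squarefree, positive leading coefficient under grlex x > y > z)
First, degree: a hyperbolic paraboloid; a quadric, so deg p = 2.
Then, symmetries: the y ↦ −y reflection is a symmetry, so y appears only in even powers; mirror symmetry x ↦ −x ⇒ only even powers of x.
Then, from the axis intercepts and sections: it meets the z-axis at z = 0 (among the integer gridlines); it crosses the x-axis at the gridline x = 0; one y-axis crossing is at y = 0.
Finally, assembling these constraints gives the stated polynomial.

3*x^2 - 3*y^2 - 2*z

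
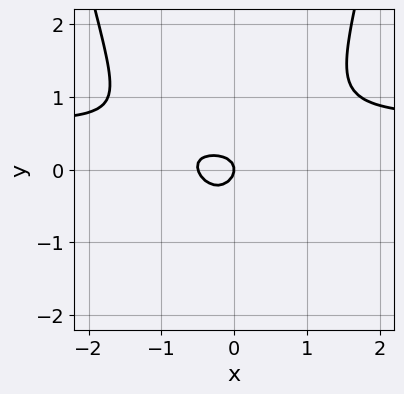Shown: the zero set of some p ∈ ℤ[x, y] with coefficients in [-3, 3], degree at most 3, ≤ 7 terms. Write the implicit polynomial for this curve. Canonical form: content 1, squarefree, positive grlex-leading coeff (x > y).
3*x^2*y - 2*x^2 + x*y - 3*y^2 - x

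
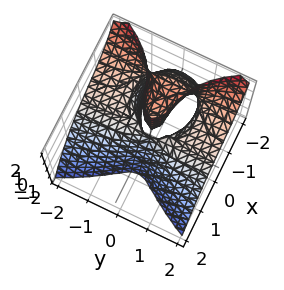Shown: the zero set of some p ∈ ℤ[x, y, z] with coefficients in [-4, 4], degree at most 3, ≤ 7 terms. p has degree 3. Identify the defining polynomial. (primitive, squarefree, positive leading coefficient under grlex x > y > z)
x^3 + x*y^2 + 2*y^2*z + 2*x^2 + x*z

The degree is 3 — no degree-2 surface has this shape.
From the axis intercepts and sections: the visible z-axis segment lies entirely on the surface; the visible y-axis segment lies entirely on the surface.
Together with the visible shape, these determine p as stated.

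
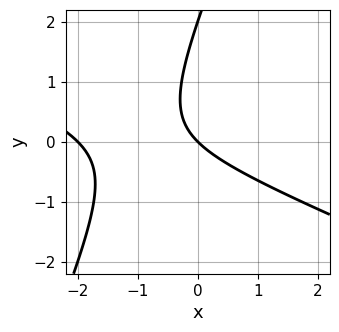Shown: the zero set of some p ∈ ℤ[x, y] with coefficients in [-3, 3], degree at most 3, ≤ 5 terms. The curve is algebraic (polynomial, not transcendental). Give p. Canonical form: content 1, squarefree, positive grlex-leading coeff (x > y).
x^2 + 2*x*y - y^2 + 2*x + 2*y

deg p = 2. The shape is more complex than any degree-1 curve.
From the visible intercepts: the x-axis gridline crossings are at x ∈ {-2, 0}; among the integer gridlines, it crosses the y-axis at y ∈ {0, 2}.
Fitting integer coefficients to these (and the overall shape) gives p.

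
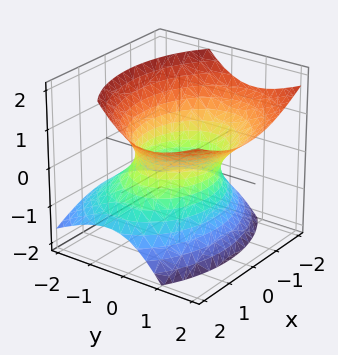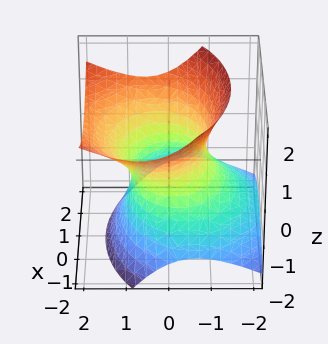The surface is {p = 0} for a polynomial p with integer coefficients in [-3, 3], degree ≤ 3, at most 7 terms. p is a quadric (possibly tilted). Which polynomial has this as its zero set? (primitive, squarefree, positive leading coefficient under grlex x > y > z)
Degree: a generic line meets the surface in up to 2 points, so deg p = 2.
Observable constraints: no z-intercept at any integer in the box; the y-axis gridline crossings are at y ∈ {-1, 1}.
Together with the visible shape, these determine p as stated.

2*x^2 + 3*y^2 - 3*y*z - 3*z^2 - 3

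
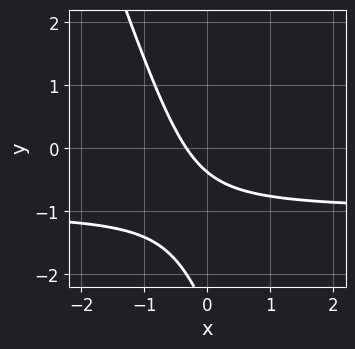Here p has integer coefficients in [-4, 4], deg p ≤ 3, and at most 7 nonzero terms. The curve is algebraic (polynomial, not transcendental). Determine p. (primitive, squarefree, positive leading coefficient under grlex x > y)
3*x*y + y^2 + 3*x + 3*y + 1

The degree is 2 — no degree-1 curve has this shape.
Matching integer coefficients to the picture gives p.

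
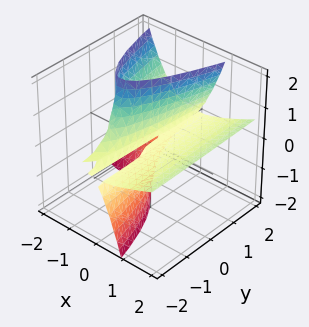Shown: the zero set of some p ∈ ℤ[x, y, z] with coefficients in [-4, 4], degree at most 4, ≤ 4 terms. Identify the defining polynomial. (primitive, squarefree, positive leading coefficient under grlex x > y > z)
(a) Degree: a generic line meets the surface in up to 3 points, so deg p = 3.
(b) Checking where it meets the axes: every point of the y-axis in the box is on the surface; it crosses the x-axis at the gridline x = 0; every point of the z-axis in the box is on the surface.
(c) Fitting integer coefficients to these (and the overall shape) gives p.

x^3 - 2*x^2*z + y*z^2 - 3*x*z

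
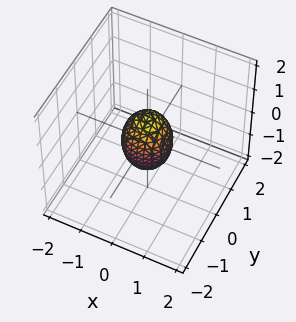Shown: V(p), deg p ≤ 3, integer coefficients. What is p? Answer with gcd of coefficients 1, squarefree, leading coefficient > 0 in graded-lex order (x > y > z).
1. Degree: a generic line meets the surface in up to 2 points, so deg p = 2.
2. Symmetries: rotational symmetry about the z-axis ⇒ p depends on x, y only through x² + y².
3. From the axis intercepts and sections: a circular section at z = 0 has radius between 0 and 1; among the integer gridlines, it crosses the z-axis at z ∈ {-1, 1}.
4. These observations pin down the coefficients.

2*x^2 + 2*y^2 + z^2 - 1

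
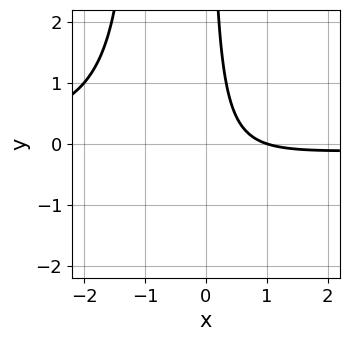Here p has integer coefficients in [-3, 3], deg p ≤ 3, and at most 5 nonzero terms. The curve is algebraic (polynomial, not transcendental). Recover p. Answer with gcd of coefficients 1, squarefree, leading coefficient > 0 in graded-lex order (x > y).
3*x^2*y + 3*x*y + 2*x - 2

(a) The degree is 3 — no degree-2 curve has this shape.
(b) Against the integer gridlines: one x-axis crossing is at x = 1; no y-intercept at any integer in the box.
(c) These observations pin down the coefficients.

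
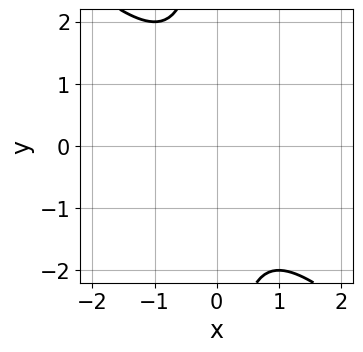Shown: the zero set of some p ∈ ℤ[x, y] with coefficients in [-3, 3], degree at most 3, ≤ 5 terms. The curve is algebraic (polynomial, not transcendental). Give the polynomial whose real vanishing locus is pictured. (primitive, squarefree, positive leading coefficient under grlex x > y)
First, deg p = 2. A generic line meets the curve in up to 2 points.
Then, from the axis intercepts and sections: it misses every integer gridline on the y-axis; it misses every integer gridline on the x-axis.
Finally, fitting integer coefficients to these (and the overall shape) gives p.

x^2 + x*y + 1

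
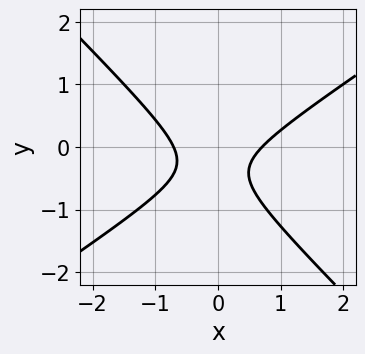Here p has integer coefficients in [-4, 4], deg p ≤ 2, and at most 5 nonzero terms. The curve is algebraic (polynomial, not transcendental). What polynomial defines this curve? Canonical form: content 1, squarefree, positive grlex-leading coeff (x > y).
1. The degree is 2 — no degree-1 curve has this shape.
2. From the axis intercepts and sections: no y-intercept at any integer in the box.
3. These observations pin down the coefficients.

2*x^2 - x*y - 3*y^2 - 2*y - 1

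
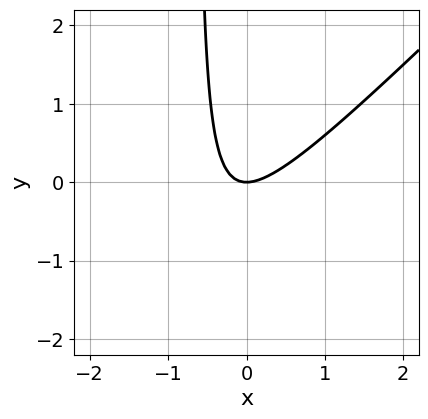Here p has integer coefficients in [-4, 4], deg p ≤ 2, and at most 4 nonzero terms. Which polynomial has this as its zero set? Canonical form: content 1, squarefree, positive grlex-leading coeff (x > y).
3*x^2 - 3*x*y - 2*y

First, deg p = 2. The shape is more complex than any degree-1 curve.
Then, observable constraints: one x-axis crossing is at x = 0; one y-axis crossing is at y = 0.
Finally, matching integer coefficients to the picture gives p.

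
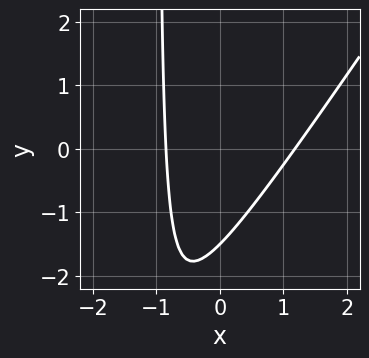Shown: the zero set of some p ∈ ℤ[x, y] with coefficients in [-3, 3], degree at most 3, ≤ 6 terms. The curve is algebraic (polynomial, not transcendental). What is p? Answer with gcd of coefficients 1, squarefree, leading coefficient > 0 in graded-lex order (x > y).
3*x^2 - 2*x*y - x - 2*y - 3

1. deg p = 2.
2. The integer polynomial consistent with all of this is the stated p.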